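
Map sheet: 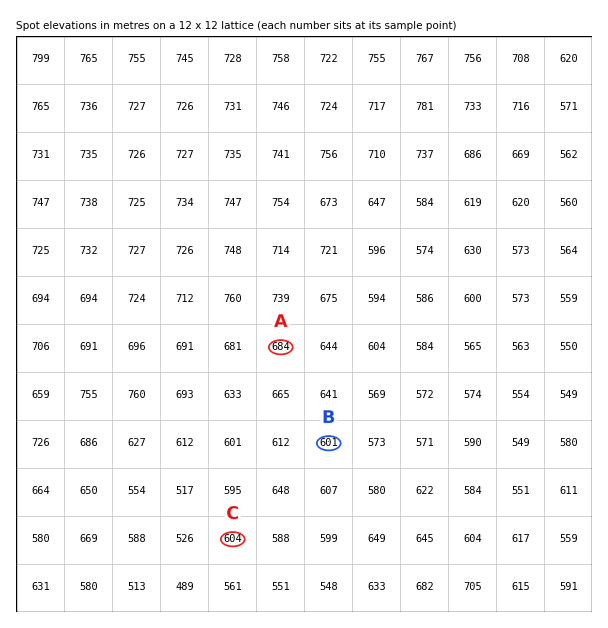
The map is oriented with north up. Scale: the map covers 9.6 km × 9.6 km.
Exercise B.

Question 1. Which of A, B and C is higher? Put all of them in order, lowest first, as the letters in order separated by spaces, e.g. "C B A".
B C A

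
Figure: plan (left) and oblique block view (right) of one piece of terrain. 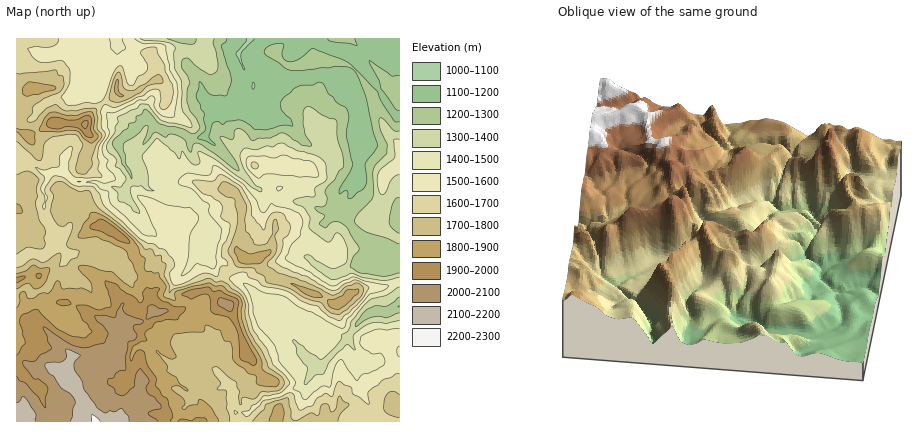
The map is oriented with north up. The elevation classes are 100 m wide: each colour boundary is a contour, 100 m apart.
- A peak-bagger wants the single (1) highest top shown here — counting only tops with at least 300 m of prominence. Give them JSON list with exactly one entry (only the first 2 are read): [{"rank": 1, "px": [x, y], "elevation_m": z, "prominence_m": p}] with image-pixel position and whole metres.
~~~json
[{"rank": 1, "px": [86, 124], "elevation_m": 2029, "prominence_m": 415}]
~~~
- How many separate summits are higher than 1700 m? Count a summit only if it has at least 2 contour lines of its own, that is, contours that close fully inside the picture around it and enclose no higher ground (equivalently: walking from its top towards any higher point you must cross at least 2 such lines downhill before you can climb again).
4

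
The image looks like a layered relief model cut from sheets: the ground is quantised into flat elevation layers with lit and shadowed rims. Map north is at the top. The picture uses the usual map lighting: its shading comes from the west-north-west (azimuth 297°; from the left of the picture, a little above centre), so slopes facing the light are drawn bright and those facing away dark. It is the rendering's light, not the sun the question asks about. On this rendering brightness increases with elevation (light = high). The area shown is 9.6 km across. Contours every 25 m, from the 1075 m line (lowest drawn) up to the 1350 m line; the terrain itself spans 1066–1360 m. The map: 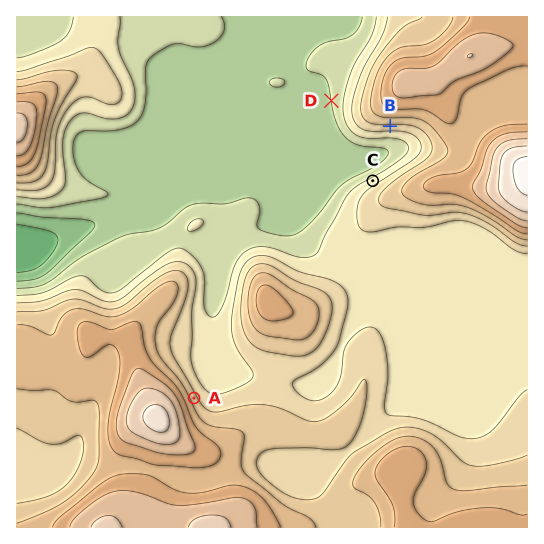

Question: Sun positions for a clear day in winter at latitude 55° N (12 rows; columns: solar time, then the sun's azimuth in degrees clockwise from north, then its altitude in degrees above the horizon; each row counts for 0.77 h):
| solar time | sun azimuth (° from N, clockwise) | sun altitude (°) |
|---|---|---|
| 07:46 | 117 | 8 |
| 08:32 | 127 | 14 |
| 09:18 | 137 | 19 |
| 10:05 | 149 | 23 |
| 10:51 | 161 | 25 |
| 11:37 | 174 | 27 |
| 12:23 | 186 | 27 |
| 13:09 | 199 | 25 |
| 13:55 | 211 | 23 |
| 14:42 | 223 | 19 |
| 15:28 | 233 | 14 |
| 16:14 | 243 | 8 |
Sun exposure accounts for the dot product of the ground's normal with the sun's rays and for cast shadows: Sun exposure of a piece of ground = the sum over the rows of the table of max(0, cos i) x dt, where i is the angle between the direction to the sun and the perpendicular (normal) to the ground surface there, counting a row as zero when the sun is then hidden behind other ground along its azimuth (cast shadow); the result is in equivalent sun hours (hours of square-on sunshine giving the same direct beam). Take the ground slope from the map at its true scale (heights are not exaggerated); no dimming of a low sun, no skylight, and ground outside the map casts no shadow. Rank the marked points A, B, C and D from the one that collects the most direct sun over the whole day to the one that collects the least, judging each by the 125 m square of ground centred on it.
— B > D > A > C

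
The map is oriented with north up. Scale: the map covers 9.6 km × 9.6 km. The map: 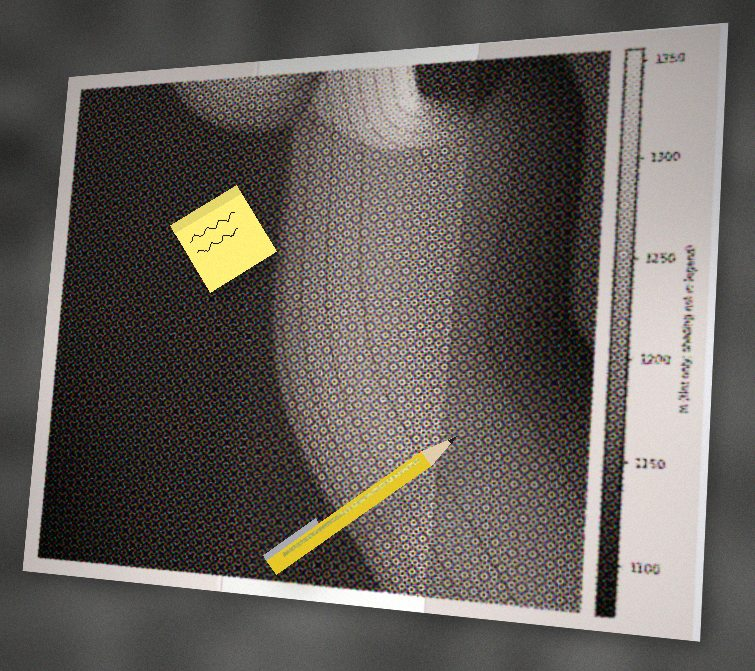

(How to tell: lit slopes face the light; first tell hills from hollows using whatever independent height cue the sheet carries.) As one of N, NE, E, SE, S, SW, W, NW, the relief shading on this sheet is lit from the SW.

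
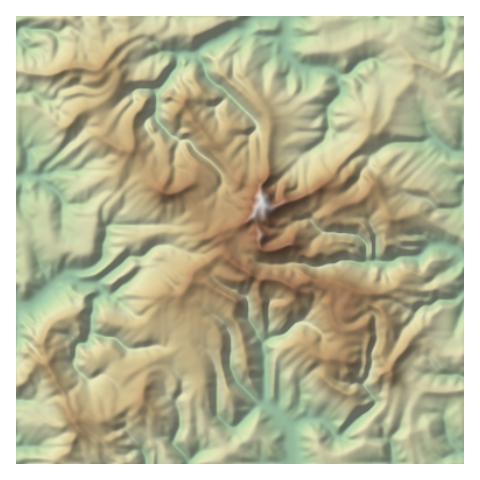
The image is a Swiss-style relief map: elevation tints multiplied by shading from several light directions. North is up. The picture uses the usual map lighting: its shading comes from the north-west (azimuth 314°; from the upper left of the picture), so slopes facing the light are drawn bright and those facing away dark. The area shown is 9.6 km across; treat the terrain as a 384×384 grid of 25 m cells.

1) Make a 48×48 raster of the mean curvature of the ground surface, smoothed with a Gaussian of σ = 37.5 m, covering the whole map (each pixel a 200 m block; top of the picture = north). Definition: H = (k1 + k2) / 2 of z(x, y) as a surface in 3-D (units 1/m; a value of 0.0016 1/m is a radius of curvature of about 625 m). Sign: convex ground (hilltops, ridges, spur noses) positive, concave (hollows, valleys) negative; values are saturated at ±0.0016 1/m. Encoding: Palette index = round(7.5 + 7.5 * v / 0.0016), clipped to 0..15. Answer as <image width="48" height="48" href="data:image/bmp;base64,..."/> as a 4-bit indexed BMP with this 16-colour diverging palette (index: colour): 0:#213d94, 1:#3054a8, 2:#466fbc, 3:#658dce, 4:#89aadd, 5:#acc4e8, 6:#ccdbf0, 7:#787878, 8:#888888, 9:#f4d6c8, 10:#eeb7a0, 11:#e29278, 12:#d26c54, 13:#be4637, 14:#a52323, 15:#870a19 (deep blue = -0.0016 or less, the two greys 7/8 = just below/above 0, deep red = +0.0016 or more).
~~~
<image width="48" height="48" href="data:image/bmp;base64,Qk32BAAAAAAAAHYAAAAoAAAAMAAAADAAAAABAAQAAAAAAIAEAAATCwAAEwsAABAAAAAAAAAAlD0hAKhUMAC8b0YAzo1lAN2qiQDoxKwA8NvMAHh4eACIiIgAyNb0AKC37gB4kuIAVGzSADdGvgAjI6UAGQqHALqr2HaXmdSXuBjLlXZHZmWZqGVIKJmEeVQkXGaXd1C6sLI3rHZ7hlnJi8m8GahbhXdmXJiY2GW3CdWKh7qbZlrVM1llTaWoN2mHcchnNWl2sNWrY4yHdn2zceylZai2SoqZa8maxImKoda2Fx2WZ1RDmAy1tJe2e5mFXZd3qIe5sMeQrUSVaIVmfHC6lZVUekRWmoaHeJyIY8ew24VHbEineNwLhoh1WGhXd5d3hm1kY4nA/zdNLDd3vvMqeGqsydk32XVqZ2umiHnA8B8NSziNcUD1mImJmms7uTNUiYeWlWmy4PoNS1S4bnK79XRSEUqudSy3eJmHV4qmVfoNV3lLa4cbxGtqe1uLhg+pqZqrl4paRPoJmHm7qng6mVVqrGWpnASN4CETeJZbgvgL65p2iHoOPZinZyi6c3FwB6yZeIh7dfMwGNtneXocZddWaEo+luVMy6mId4iNDMC3sMQ4uKwMoXqHd3lqy8Q/ulaXd3iTfQaz1QOaeVsdmTu3lGRledsNk1qIaHlXiji2ycJ6eIV8gzJvxlVWeGsHRHiZiod3nxrAa2ZaeXhkSaYgFplFaZqiOMmauZV8cAllW7d5esy9qKntpKuVZkQn8Sh4WLmjbKjM66zsynaGi3VLyotnVFf3D6SGhqpYds2YmdhIyafUveyBXJoppXcKoOiXiHrFjYMAAAEQAAAQCVP7d4hJqbzA6gJNljNKtkfdlt3PyfRvMUCZdJeJmHiwqqwwN4lnlnqW35O7zfEvu7ciNYiJdnjBm7zcuHmspkjnK6kxAAwMdjJ2u6Z5Z4jBQyE0Rll3irZXY4UrzLxKiYmsmHaKV4i3aamJZYmGZY2mNkHMdlRsu7uLiUmbZWW3pYh5aGmGdmrMuXZXqpd5dotDQzmLOJZJh3d7qIdmlmnzzPl2iauHZjJ7lWxkV6qFhnefjKeUaFextjr5kzm5h8zIlkZIqpiql2iWlpmJTJfpF1OdjirWiHd3d5WVQ1VneliGlXrBmGV8dIVop5RoaHeHeLPWiIc1iHmHeJsIp3eXZ2aVqGSLiIeJu6N5WaeHe8lYpdCqaWiIZlJ4abUUuqiWI2hns2p8pcdskAjph4l5ebs2h5yDASNSp4eGi0WqVtaICJyWloF6dWeDRFq6q7o5xohorqOIhuCw1rx1m9CbeJfS2mmJh4VqlXeKR9mGhdsF2qaS6QPJiJpwuZmWl2R6dbt1dnmpSE9hXKVCwEy3d5hgh4eWpYWamjVIWohotR6F+brvA+qIiWraFraWqWanZ5ZHVCV2qTFASV5gT3tLaITMOMSWepl1hny+qJSpi47dC8sN87g9VnWbJWyIdoVqqLlmr8y6l0adoogOpac7pTMhXBqFd7rKbHd3SHVremQ1o2LNhZmGVJqYilIneKdWloJKWIaG54qjQ1M02Gx3Z8y6q6iIimaEpl3OOZZ2apdLyNohKlhFZ0Vnd5u4l4lmixIQRWeZV3iqe63rMkreZ7qXZniJeIiWS6nMyrW1epV5eEV7u0VXdkeqqql1Z5mUig=="/>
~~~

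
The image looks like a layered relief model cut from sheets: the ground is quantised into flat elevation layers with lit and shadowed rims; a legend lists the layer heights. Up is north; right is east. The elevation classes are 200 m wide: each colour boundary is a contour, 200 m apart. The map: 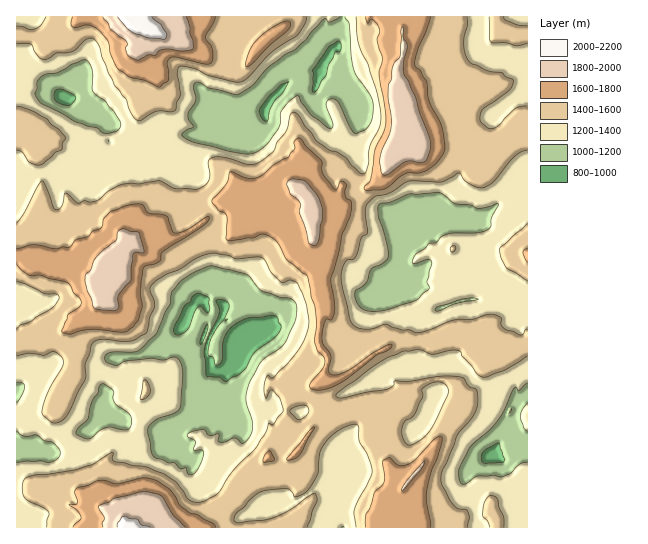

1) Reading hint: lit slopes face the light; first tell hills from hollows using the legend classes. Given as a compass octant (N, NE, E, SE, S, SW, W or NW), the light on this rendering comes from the W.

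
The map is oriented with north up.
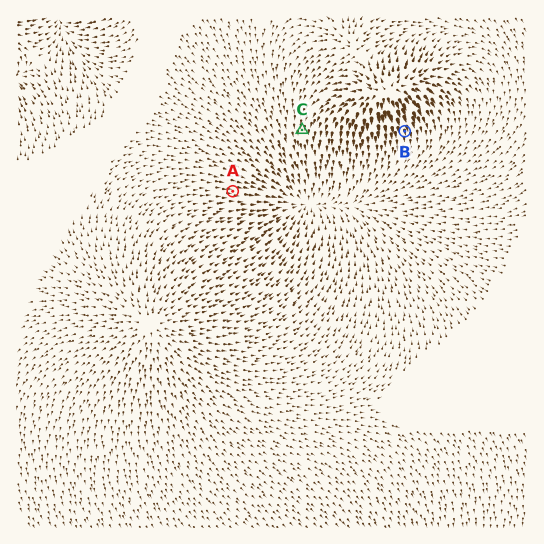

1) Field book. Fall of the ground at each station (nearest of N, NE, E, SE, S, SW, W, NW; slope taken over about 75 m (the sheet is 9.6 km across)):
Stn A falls E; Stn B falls S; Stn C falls S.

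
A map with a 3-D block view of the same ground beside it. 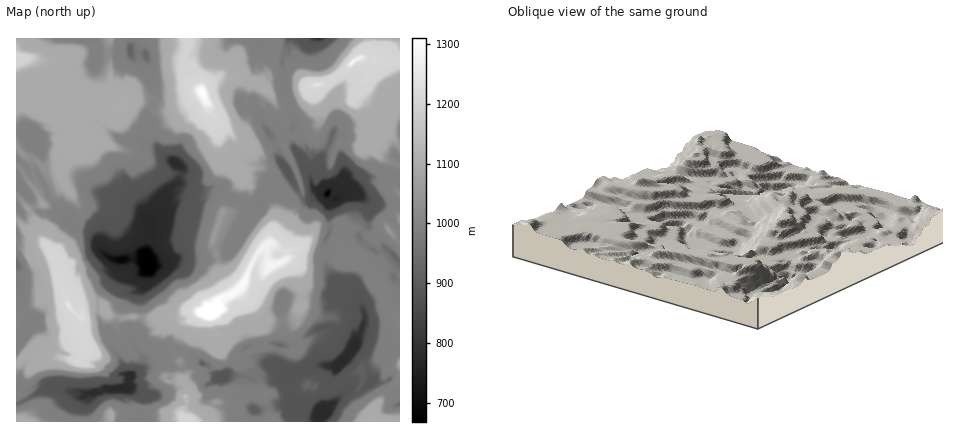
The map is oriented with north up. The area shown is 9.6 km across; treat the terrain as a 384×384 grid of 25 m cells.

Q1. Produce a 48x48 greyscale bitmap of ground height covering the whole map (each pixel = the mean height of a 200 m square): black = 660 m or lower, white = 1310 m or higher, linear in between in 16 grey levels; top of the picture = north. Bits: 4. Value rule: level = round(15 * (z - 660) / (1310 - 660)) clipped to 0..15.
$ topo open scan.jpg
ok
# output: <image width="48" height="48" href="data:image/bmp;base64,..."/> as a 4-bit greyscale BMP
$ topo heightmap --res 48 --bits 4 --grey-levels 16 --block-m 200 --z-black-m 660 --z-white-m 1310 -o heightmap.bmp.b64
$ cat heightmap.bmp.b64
<image width="48" height="48" href="data:image/bmp;base64,Qk32BAAAAAAAAHYAAAAoAAAAMAAAADAAAAABAAQAAAAAAIAEAAATCwAAEwsAABAAAAAAAAAAAAAAABEREQAiIiIAMzMzAERERABVVVUAZmZmAHd3dwCIiIgAmZmZAKqqqgC7u7sAzMzMAN3d3QDu7u4A////AKqYiHd3iYiIiKrMyqmIh3h2VVM1aJqqqoiIh2VWeYiIiKq7qqmIdmd1VVMzV4mpiHd4dVVEZ3Z2Z4mqqZiId3dlVVQzRniah4dmVVQzNERFVXiqqIiIiIh1VVVVVVZ4iId1VVVVQzM1Z4iql3d3d3dlVWZVVVVXeImGZmZmZlQ1eJmpiGVXd3ZVVVVVVVZWeJqpmZqqmGRFaIiIh3Znd3VVVVVDNWZniKqqq8zMuXZneIiId3iIh2VVZlVEM1VniJqqq8zdyXeHeIiIiJqYh3Znd2VVQ0VoiImqq83cqIiIiIiJmqqod4d3eHVVUzVXiIiarM3cmIiIiJiaqqqqmYh4h3ZVVDRXiIiIq93biIiIiqqqqqqqqqqIiHZVVURXiIiIrN3biYiImqq8zdzKqqqYmYdmVVRXiIiJrN3bmpiYmqq87/7cu6qImoh2VVRXiIiarN3Kqoh3eJq83//d3LqImphlVVVXiIiqvd3KmHZVV4mrze/u3cqIiphlVVVoiIiqvd25dlVDRWiaq83u7dyYmqhlVVV4h3iavdy4ZUMzM0Z4mqzN7d26qqh1VVeId3iqzdyoZDMxEjRWeKq87d7czKh2ZmeId3iqzcuWUyIhASNFeJmr3t7t3Lh3iIiId3qr3cuFMhEgATNFaIiJze7e3biIiIiHdoqs3Lp0IjMhEjNVeIiIrO7d3ciIiId3d4qsy6lkMzMzIzRVeJiIi97d3cl4iHd3eIqqqphlRFQzMzRVaJmIic3cy7p3iHd4iJqqqIh1VVUzMzNVV4mIiKzLqqqHiHd4iJmpiIh2VVVDMzNVV4mIiIqqqYh2d3ZniImIiIiHZVVTMzNVV4mIiImpmHZUVmVWeIiJiImHZVVUMzNFVoiIiIiIh1UzNERVeIiYiamHVVVVQzNFVniIiIiId1MiMzNWiIiIiqiHZlVVVUM1VniJqYiIZ1MzMzRniIiImqiIh2VmVVRFV4iaqoiHZ1VEM0VoiIiJmqmIiHd3dVQ0V5qqqph1ZlVWRFZ4iIiIqqqqiIiIhlM1aKqqqphmdVVXVXiJiIiIqqqqqIiIdlVWiaqqqqh3dWZnZ5qqmIiImqqqqpiIdmZniruqqph4Z3d3eKqqmYiImqqqqoiIh4iImsy7qod4eIh2eJqqqYiIqqqqqpmIiImqvMzKqYd4eIiHeJqqqYiaqqqqqqqYiJqrzd3KmIiIeImYiJqqqqqqqqqqqqqoiJq83d25iIiIiJqoiaqqqqqqqqqqqqqqiJq83dyoiIiIiauqq8uqqqqqqqqqqqqqiJrN3tuoiImYisy6rMy6qqqqqqqqqqqqiJrN7tupmaqIjN3LrMzKqqqqqqqqqqqpiJrN3cyqqqqIm93czM3LqqqqqqqYiZiIiJrM3MyqqZmIiqqs3M3cy8u6qqqYiYiIeKvMy6qqqIiHiIiJvd3d3My6qqqYiId3eKvMyqqqqIiHd3eInN3d3buqqqqYiIdneKrMyqqamIiHdlZnis3d3KqpmIiIiYd3iKrMyqmIiIiHZVRWeKzMyw=="/>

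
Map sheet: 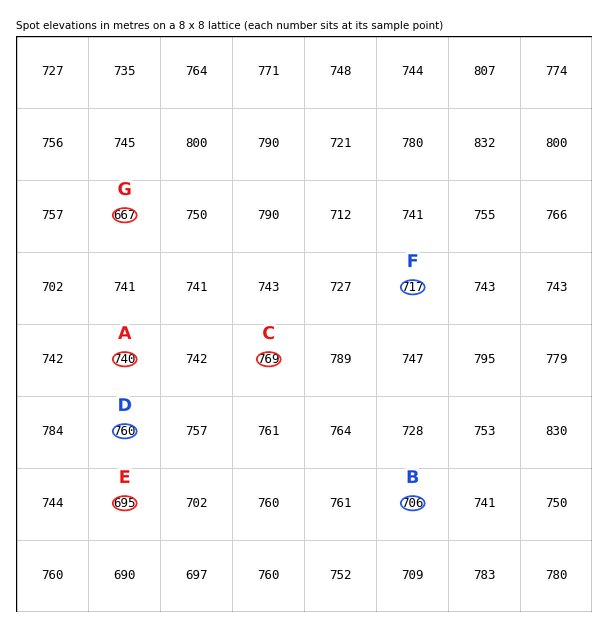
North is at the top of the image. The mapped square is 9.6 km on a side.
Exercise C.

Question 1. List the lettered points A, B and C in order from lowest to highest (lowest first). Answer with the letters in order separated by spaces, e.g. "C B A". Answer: B A C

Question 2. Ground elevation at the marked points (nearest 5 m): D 760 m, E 695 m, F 715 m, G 665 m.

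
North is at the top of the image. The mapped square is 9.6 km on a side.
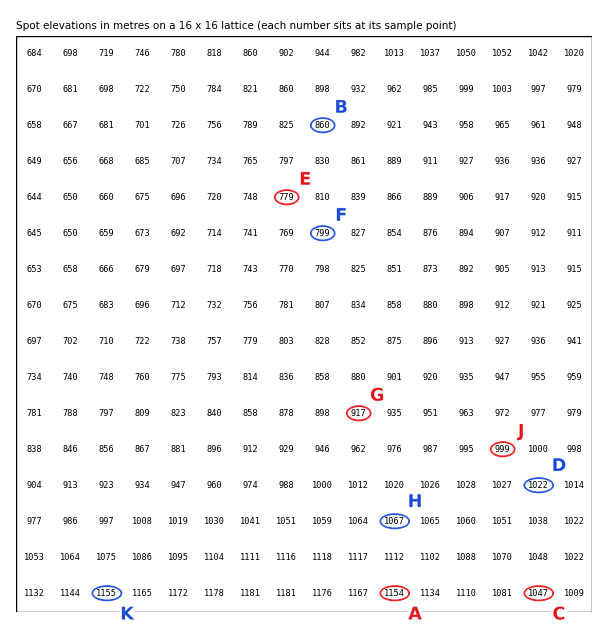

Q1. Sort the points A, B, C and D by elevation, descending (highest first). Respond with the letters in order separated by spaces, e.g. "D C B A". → A C D B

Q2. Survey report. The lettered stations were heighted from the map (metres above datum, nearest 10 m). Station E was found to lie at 780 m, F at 800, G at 920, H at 1070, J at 1000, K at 1160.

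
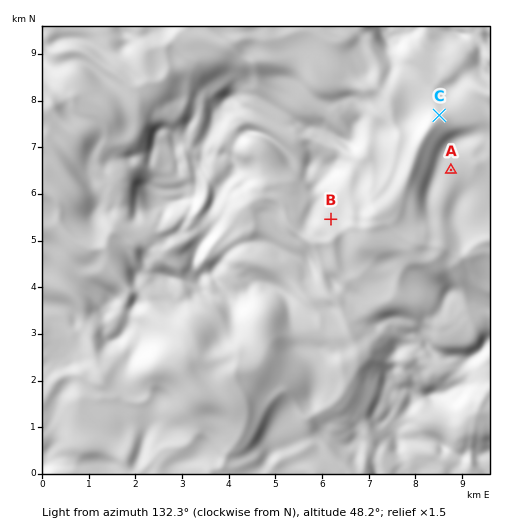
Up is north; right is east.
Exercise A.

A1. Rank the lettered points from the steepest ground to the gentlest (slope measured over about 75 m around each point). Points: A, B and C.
C B A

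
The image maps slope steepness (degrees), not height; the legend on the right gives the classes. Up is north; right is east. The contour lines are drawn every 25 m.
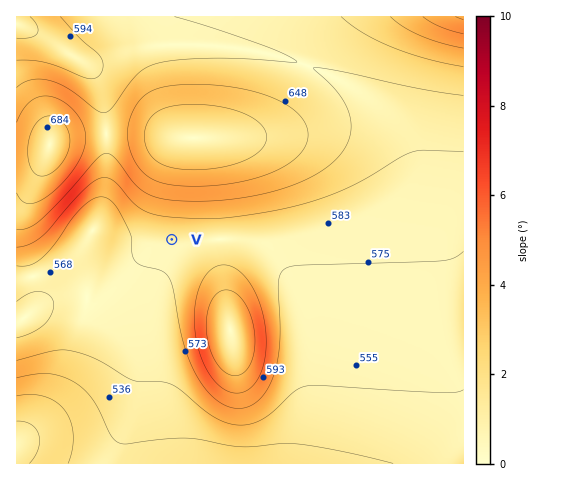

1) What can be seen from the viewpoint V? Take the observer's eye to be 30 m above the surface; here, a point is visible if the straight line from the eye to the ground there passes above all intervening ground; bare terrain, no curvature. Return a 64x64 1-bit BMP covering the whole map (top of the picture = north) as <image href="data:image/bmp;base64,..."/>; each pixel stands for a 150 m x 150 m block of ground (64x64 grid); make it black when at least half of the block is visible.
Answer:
<image width="64" height="64" href="data:image/bmp;base64,Qk0+AgAAAAAAAD4AAAAoAAAAQAAAAEAAAAABAAEAAAAAAAACAAATCwAAEwsAAAIAAAAAAAAA////AAAAAAAAPAAAAAAAAAAeAAAAAAAAAA4AAAAAAAAABgAAAAAAAAADAAAAAAAAAAEAAAAAAAAAAYAAAAAAAAAB4AAAAAAAAAD8AAAAAAAAAPwAAAAAAAAA/gAAAAAAAAD+AAAAAAAAAf4AAAAAAAAB/gAAAAAAAAH+AAAAAAAAA/8AAAAABgAH/+AAAAAcGB//+AAAAHz////4AAAB/P////wAAAP8/////AAAD/z////+AAA//P////4AAP/8/////gAD//z////+AAf//H////4AH//8f////wB///x/////AP///P////8D///+/////w////7//////////v/////////+//v/////////8f///////3/x////////f/j///////8/+P///////z/4////////H/z////A//8f/P///wAf/x/8f//8AAP/D/x//+AAAP8P/D//AAAAPwf8D+AAAAAPB/gAAAAAAAMD+AAAAAAAAAPwAAAAAAAAAfAAAAAAAAAA4AAAAAAAAAAAAAAAAAAAAAAAAAAAAAAAAAAAAAAAAAAAAAAAAAAAAAAAAAAAAAAAAAAAAAAAAAAAAAAAAAAAAAAAAAAAAAAAAAAAAAAAAAAAAAAAAAAAAAAAAAAAAAAAAAAAAAAAAAAAAAAAAAAAAAAAAAAAAAAAAAAAAAAAAA=="/>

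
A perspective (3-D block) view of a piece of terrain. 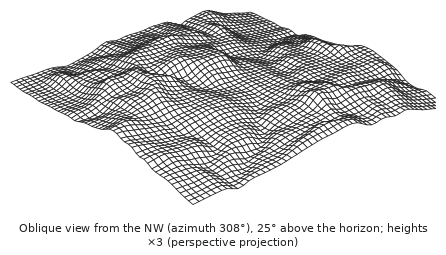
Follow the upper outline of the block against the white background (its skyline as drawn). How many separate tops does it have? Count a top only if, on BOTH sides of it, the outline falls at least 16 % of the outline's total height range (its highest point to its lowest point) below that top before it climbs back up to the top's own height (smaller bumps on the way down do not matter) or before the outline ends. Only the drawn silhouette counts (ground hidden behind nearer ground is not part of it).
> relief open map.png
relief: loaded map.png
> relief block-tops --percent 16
1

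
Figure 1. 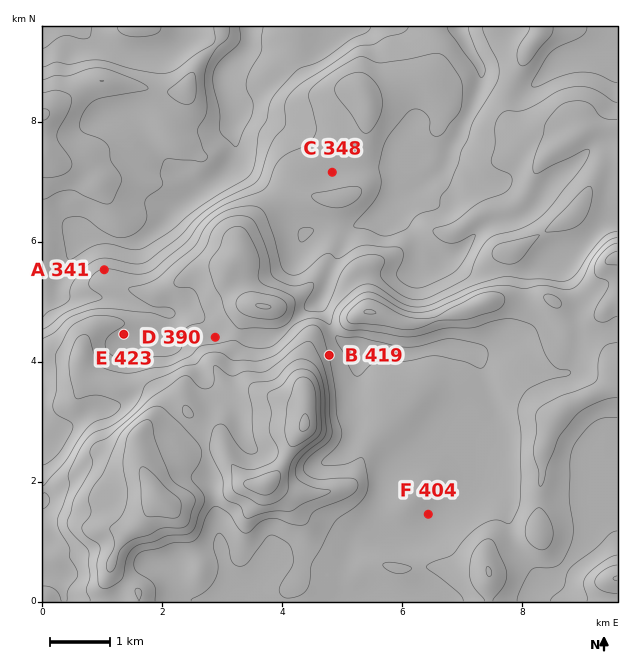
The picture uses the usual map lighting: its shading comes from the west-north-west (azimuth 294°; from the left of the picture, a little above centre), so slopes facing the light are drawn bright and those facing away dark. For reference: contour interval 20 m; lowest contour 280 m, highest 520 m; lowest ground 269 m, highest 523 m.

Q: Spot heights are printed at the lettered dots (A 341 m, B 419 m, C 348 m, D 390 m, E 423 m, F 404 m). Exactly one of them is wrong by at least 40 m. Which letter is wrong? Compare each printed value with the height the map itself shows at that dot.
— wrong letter E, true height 373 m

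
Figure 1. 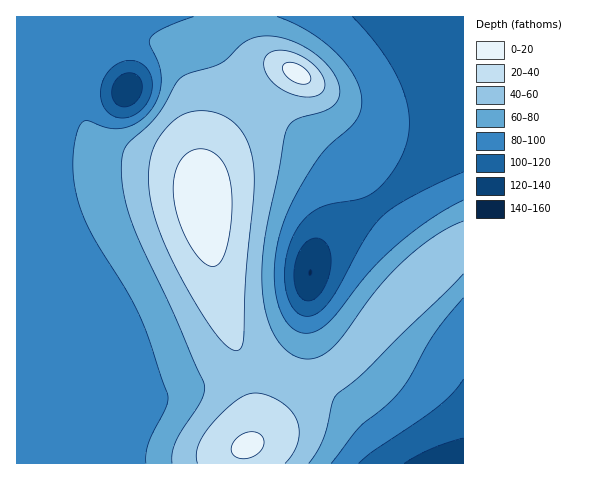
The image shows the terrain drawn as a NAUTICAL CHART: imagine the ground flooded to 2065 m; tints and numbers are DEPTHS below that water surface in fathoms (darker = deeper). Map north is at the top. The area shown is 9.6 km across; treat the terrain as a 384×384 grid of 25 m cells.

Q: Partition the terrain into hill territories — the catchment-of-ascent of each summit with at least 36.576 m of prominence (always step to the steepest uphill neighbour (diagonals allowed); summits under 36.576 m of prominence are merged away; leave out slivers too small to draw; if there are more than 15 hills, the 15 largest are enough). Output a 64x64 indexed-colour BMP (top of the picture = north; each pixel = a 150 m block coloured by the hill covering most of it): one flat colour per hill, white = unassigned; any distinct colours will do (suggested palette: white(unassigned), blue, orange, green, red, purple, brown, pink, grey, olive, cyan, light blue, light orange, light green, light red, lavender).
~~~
<image width="64" height="64" href="data:image/bmp;base64,Qk12CAAAAAAAAHYAAAAoAAAAQAAAAEAAAAABAAQAAAAAAAAIAAATCwAAEwsAABAAAAAAAAAA////ALR3HwAOf/8ALKAsACgn1gC9Z5QAS1aMAMJ34wB/f38AIr28AM++FwDox64AeLv/AIrfmACWmP8A1bDFABERERERETMzMzMzMzMzMzMzMzMzMzMzMzMzMxEREREREREREREREzMzMzMzMzMzMzMzMzMzMzMzMzMxERERERERERERERETMzMzMzMzMzMzMzMzMzMzMzMzMxERERERERERERERERMzMzMzMzMzMzMzMzMzMzMzMzMzERERERERERERERERETMzMzMzMzMzMzMzMzMzMzMzMzEREREREREREREREREREzMzMzMzMzMzMzMzMzMzMzMzERERERERERERERERERETMzMzMzMzMzMzMzMzMzMzMzMREREREREREREREREREREzMzMzMzMzMzMzMzMzMzMzMREREREREREREREREREREREzMzMzMzMzMzMzMzMzMzMREREREREREREREREREREREREzMzMzMzMzMzMzMzMzMRERERERERERERERERERERERERETMzMzMzMzMzMzMzMRERERERERERERERERERERERERERERETMzMzMzMzMzMxERERERERERERERERERERERERERERERERERMzMzMzMxEREREREREREREREREREREREREREREREREREREzMzMzEREREREREREREREREREREREREREREREREREREREzMzERERERERERERERERERERERERERERERERERERERETMzEREREREREREREREREREREREREREREREREREREREREzMRERERERERERERERERERERERERERERERERERERERETMxERERERERERERERERERERERERERERERERERERERERExERERERERERERERERERERERERERERERERERERERERETERERERERERERERERERERERERERERERERERERERERERMRERERERERERERERERERERERERERERERERERERERERExERERERERERERERERERERERERERERERERERERERERERERERERERERERERERERERERERERERERERERERERERERERERERERERERERERERERERERERERERERERERERERERERERERERERERERERERERERERERERERERERERERERERERERERERERERERERERERERERERERERERERERERERERERERERERERERERERERERERERERERERERERERERERERERERERERERERERERERERERERERERERERERERERERERERERERERERERERERERERERERERERERERERERERERERERERERERERERERERERERERERERERERERERERERERERERERERERERERERERERERERERERERERERERERERERERERERERERERERERERERERERERERERERERERERERERERERERERERERERERERERERERERERERERERERERERERERERERERERERERERERERERERERERERERERERERERERERERERERERERERERERERERERERERERERERERERERERERERERERERERERESERERERERERERERERERERERERERERERERERERERERERIhEREREREREREREREREREREREREREREREREREREREREiIRERERERERERERERERERERERERERERERERERERERESIiIRERERERERERERERERERERERERERERERERERERESIiIiERERERERERERERERERERERERERERERERERERERIiIiIhERERERERERERERERERERERERERERERERERERIiIiIiIRERERERERERERERERERERERERERERERERERIiIiIiIiIRERERERERERERERERERERERERERERERERIiIiIiIiIiERERERERERERERERERERERERERERERERIiIiIiIiIiIhERERERERERERERERERERERERERERERIiIiIiIiIiIiIRERERERERERERERERERERERERERERIiIiIiIiIiIiIiERERERERERERERERERERERERERESIiIiIiIiIiIiIiIhERERERERERERERERERERERERESIiIiIiIiIiIiIiIiERERERERERERERERERERERERESIiIiIiIiIiIiIiIiIREREREREREREREREREREREREiIiIiIiIiIiIiIiIiIhEREREREREREREREREREREREiIiIiIiIiIiIiIiIiIiEREREREREREREREREREREREiIiIiIiIiIiIiIiIiIiIREREREREREREREREREREREiIiIiIiIiIiIiIiIiIiIhEREREREREREREREREREREiIiIiIiIiIiIiIiIiIiIiEREREREREREREREREREREiIiIiIiIiIiIiIiIiIiIiIREREREREREREREREREREiIiIiIiIiIiIiIiIiIiIiIhERERERERERERERERERESIiIiIiIiIiIiIiIiIiIiIiERERERERERERERERERESIiIiIiIiIiIiIiIiIiIiIiIRERERERERERERERERESIiIiIiIiIiIiIiIiIiIiIiIhERERERERERERERERERIiIiIiIiIiIiIiIiIiIiIiIiERERERERERERERERERIiIiIiIiIiIiIiIiIiIiIiIiIREREREREREREREREREiIiIiIiIiIiIiIiIiIiIiIiIhERERERERERERERERESIiIiIiIiIiIiIiIiIiIiIiIi"/>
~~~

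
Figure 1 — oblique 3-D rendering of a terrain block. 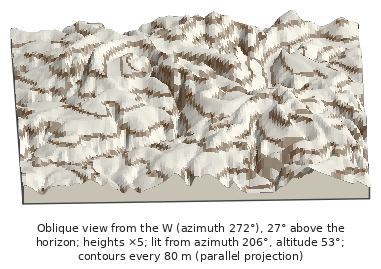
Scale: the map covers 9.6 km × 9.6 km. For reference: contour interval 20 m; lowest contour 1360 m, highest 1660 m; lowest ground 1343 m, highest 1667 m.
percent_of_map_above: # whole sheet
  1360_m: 95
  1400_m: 83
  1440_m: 65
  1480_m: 45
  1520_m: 29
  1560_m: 16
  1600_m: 5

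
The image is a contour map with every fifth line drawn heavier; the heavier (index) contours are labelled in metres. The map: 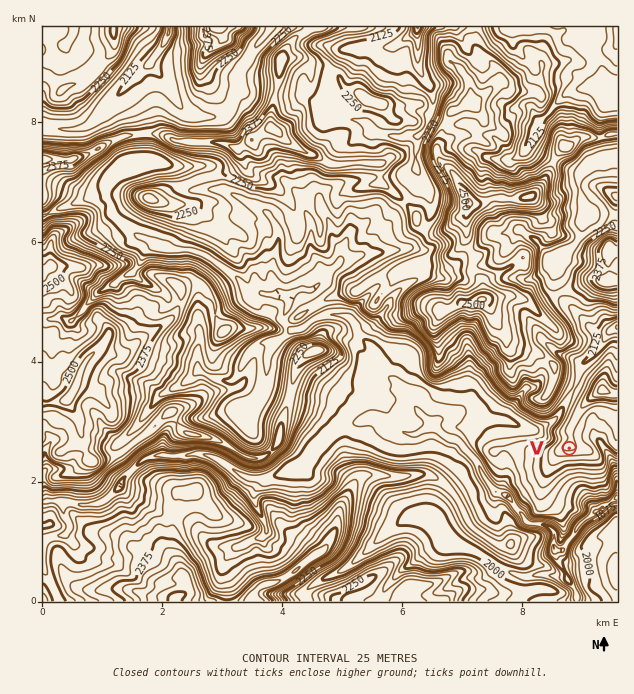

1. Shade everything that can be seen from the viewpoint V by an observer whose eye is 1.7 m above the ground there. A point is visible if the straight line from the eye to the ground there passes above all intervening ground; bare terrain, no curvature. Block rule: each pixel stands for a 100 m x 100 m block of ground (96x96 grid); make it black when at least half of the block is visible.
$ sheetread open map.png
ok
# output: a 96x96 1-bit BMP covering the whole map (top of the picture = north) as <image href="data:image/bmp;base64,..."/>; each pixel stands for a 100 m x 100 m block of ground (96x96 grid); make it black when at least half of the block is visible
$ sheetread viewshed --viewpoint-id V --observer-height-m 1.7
<image width="96" height="96" href="data:image/bmp;base64,Qk2+BAAAAAAAAD4AAAAoAAAAYAAAAGAAAAABAAEAAAAAAIAEAAATCwAAEwsAAAIAAAAAAAAA////AAAAAAAAAAAAH+ABB/6PwIYAAAAAB/GBgH//x4AAAAAAAf/Bx////z8AAAAAAP/n//+B/38AAAGAAD////+AA38AAAEAAD/z//+AD/8AAAAAAA////4A+X8AAAAAAAf//wAB8X8AAAAAAAP//wAB8P8AAAwAAAH//gAf8P8AAA4AAAD//gA/8H8AAAcAAAD/+AD/4D8AAAIAAAB/wAH/AB8AAAACAAB/wAH+AA8AAAAHAAB/wAP8AwMAAAAPAAB/wAPgH4AAAAAfAAA/wAeAPwAAAAA+AAA/wAcAPgAAAAB8AAAf+A4AHAAAAAA8AAAfHhwAHAABgAA8AAAP//gAHAAB4AQ8AAAH/+AADAAA8AAgDAAP/8AADAAA+AAAHwAPwAAAAAAA/AAAZ8A+AAAAADAB4gAAg+AgAAAAAeEB4YACAfAAAAAAAAEB4AA8AfAAAAAAAAEDwADwAPgAAAAAAAEDjBGAAPgAAAAAAAECHg8AAPwAAAAAAAEEHgeAAPwAAAAAAEEMHgPAAHwAAAAAOGMMPwHgAHwAAAAAeD8GP4AwAHwAAAAADB8HP+AAAHwAAAACBAADv/gAADwAAAACBgAD//wAADwAAAAGBgAD//4AAD4AAEACBgAB//4AAB8AACACAAAA//4AAB+AADAGAAAAf/4AAAfAADgGAAAAOf8AAAOAADgCAwAAOP4EAAEAAHgCA4AAHH4CAAAAAHgAAgAAHD4AAAAAAHgAAAAAHA4AAAAAAHgAAAAAcAYAAAAAADgAAAAAYAIAAAAAABwAAAAAAAAAAAAAAAYAAAAGAAAMAAAAAAAgAD+GAAEfAAAAAAAAAD/uAAH+AAAAAAAAAH//gAH+AAAAAAAAAH3/gAB8AAAAAAAAAAB/4AB4AAAAAAAAAAAx4AAggAAAAAAAAABAAAABgAAAAAAAAABAAAABAAAAAAAAAABgAAAAAAAAAAAAAAAwAAHgAAAAAAAAAAA4AD/gAAAAAAAAAAAMAP/AAAAAAAAAAAAGB/+AAAAAAAAAAAABwP8AAAAAAAAAAAAA4P4AAAAAAAAAAADAwH4AAAAAAAAAAAD/gDgAAAAAAAAAAAD/AAAAAAAAAAAAAAD+AAAAAAAAAAAAAAD+AAAAAAAAAAAAAAD8AAAAAAAAAAAAAAD8AAAAAAAAAAAAAAD+AAAAAAAAAAAAAAADgAAAAAAAAAAAAAAAQAAAAAAAAAAAAAAAAAAAAAAAAAAAAAAAAAAAAAAAAAAAAAAAAAAAAAAAAAAAAAAAAAAAAAAAAAAAAAAAAAAAAAAAAAAAAAAAAAAAAAAAAAAAAAAAAAAAAAAAAAAAAAAAAAAAAAAAAAAAAAAAAAAAAAAAAAAAAAAAAAAAAAAAAAAAAAAAAAAAAAAAAAAAAAAAAAAAAAAAAAAAAAAAAAAAAAAAAAAAAAAAAAAAAAAAAAAAAAAAAAAAAAAAAAAAAAAAAAAAAAAAAAAAAAAAAAAAAAAAAAAAAAAAAAAAAAAAAAAAAAAAAAAAAAAAAAAAAAAAAAAAAAAAAAAAAAA="/>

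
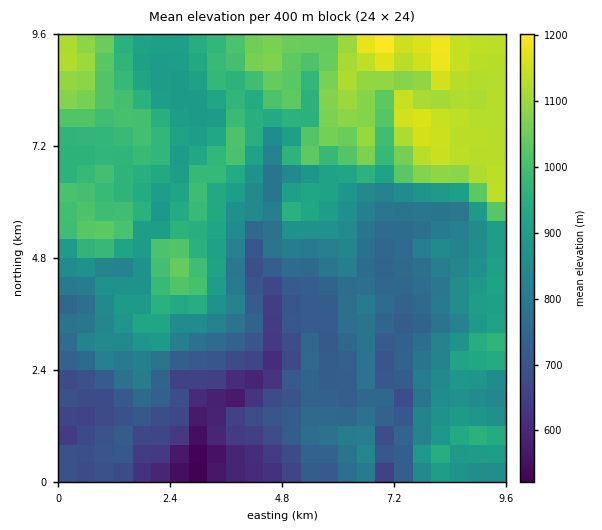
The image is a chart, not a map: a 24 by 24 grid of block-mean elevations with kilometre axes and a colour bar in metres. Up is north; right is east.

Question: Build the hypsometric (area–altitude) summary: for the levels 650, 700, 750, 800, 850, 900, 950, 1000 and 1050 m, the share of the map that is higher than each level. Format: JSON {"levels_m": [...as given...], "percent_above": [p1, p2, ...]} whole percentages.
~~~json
{"levels_m": [650, 700, 750, 800, 850, 900, 950, 1000, 1050], "percent_above": [93, 86, 75, 64, 54, 43, 32, 21, 14]}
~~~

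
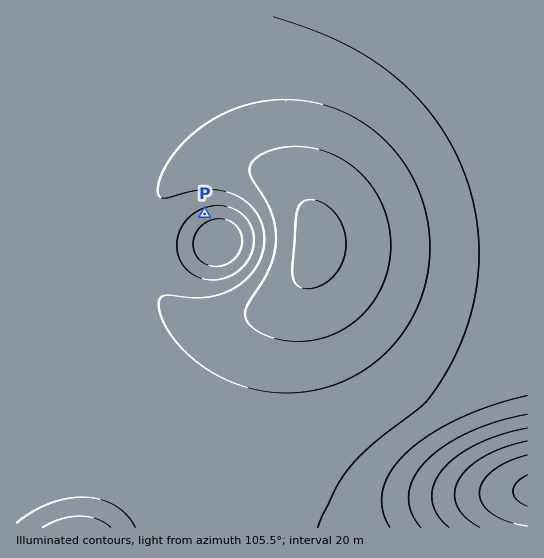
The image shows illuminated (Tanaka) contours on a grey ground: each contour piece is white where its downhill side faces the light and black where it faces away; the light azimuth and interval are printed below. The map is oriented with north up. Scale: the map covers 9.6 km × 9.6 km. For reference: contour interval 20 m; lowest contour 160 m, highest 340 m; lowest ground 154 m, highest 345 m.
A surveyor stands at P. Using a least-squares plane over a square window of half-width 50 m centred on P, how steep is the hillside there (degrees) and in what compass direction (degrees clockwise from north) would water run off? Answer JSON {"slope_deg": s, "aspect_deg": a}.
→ {"slope_deg": 4, "aspect_deg": 336}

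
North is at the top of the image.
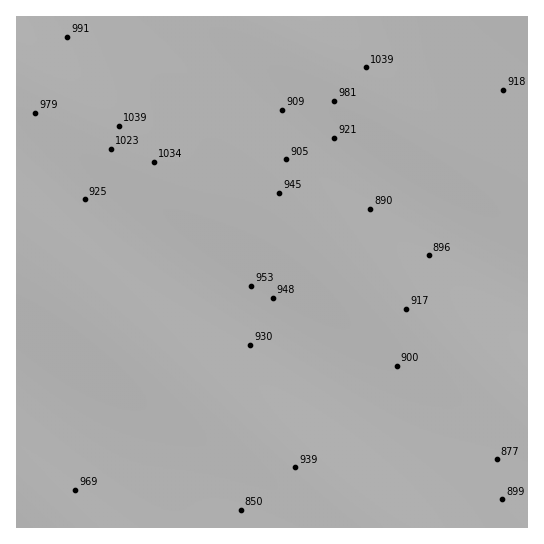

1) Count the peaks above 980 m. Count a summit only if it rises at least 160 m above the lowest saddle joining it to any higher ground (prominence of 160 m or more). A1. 1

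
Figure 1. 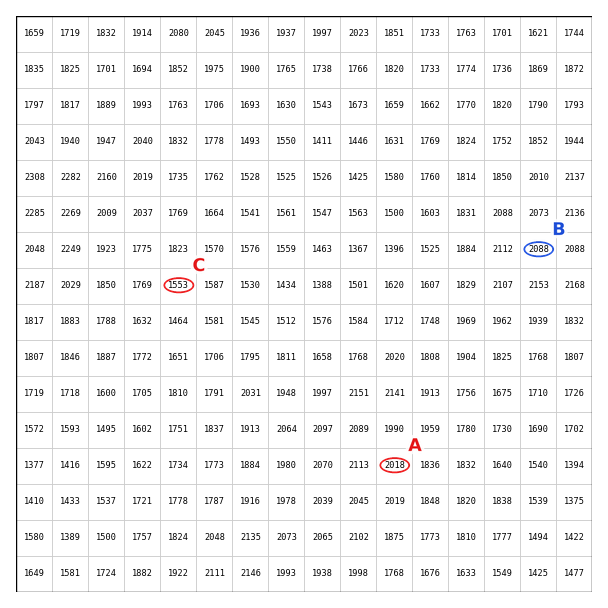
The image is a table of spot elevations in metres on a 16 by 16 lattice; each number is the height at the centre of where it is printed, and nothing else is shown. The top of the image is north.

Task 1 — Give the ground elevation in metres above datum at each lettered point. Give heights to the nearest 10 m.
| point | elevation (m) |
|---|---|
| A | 2020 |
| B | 2090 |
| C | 1550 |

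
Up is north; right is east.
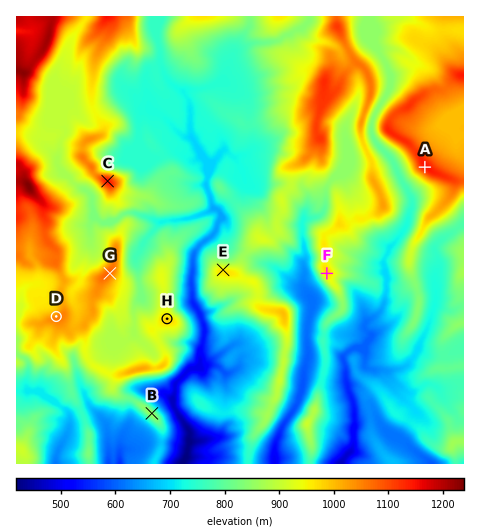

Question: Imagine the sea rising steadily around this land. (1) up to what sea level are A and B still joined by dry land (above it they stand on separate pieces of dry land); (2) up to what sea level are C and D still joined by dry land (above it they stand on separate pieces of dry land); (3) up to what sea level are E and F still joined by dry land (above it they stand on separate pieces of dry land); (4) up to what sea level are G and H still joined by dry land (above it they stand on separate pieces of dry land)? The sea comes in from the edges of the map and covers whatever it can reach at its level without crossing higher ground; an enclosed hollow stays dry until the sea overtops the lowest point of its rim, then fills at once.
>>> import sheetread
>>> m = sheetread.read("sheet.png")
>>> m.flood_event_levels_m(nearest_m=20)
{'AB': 760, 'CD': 940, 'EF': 860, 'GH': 920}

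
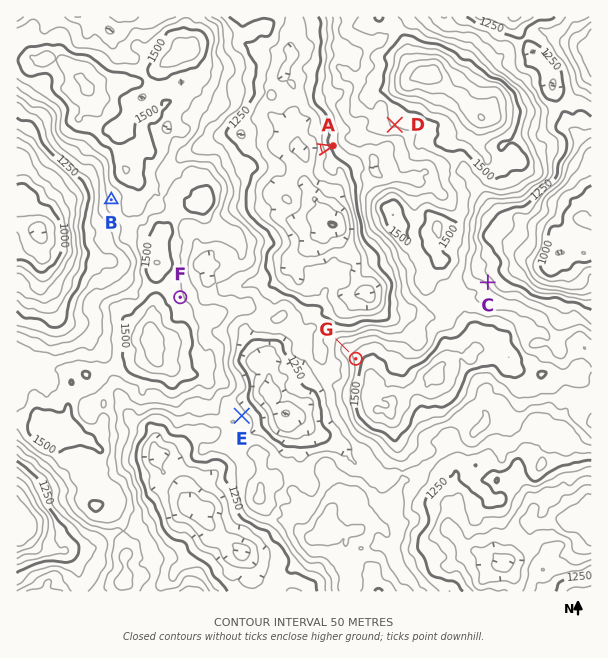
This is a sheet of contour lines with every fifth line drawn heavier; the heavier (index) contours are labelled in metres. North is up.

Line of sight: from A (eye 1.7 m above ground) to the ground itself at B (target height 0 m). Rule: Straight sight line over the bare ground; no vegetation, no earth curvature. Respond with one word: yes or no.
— no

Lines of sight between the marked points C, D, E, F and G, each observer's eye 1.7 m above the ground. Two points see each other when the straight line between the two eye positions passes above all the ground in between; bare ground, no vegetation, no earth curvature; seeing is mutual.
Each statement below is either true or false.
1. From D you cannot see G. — true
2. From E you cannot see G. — false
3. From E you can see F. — false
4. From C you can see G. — false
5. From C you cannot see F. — true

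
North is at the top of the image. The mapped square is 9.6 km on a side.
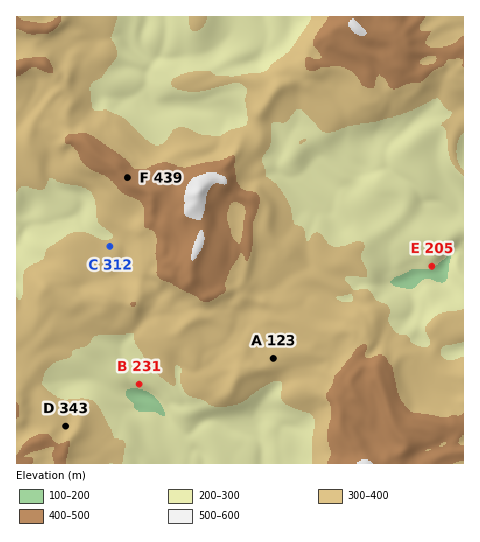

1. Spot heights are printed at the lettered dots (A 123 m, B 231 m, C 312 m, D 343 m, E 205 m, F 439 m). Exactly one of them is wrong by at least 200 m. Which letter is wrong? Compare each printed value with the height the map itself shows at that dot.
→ A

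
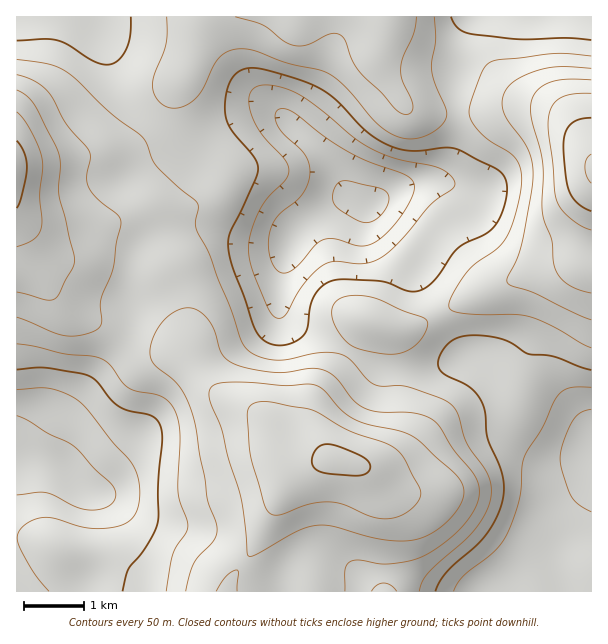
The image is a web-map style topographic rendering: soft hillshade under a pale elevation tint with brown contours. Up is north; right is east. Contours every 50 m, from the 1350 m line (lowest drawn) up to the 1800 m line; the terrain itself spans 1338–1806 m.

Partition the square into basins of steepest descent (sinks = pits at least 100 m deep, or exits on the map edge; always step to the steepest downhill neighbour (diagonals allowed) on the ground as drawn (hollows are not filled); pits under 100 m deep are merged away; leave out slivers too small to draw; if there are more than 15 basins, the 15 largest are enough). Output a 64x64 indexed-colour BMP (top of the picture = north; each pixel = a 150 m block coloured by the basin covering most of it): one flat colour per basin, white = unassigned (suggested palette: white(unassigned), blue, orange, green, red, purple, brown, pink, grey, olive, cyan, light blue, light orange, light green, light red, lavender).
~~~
<image width="64" height="64" href="data:image/bmp;base64,Qk12CAAAAAAAAHYAAAAoAAAAQAAAAEAAAAABAAQAAAAAAAAIAAATCwAAEwsAABAAAAAAAAAA////ALR3HwAOf/8ALKAsACgn1gC9Z5QAS1aMAMJ34wB/f38AIr28AM++FwDox64AeLv/AIrfmACWmP8A1bDFACIiIiIiIiIiIiIiIhEREREREREREzMzMzMzMzMzMzMzIiIiIiIiIiIiIiIiERERERERERETMzMzMzMzMzMzMzMiIiIiIiIiIiIiIiIhERERERERERMzMzMzMzMzMzMzMyIiIiIiIiIiIiIiIiEREREREREREzMzMzMzMzMzMzMzIiIiIiIiIiIiIiIiIhERERERERETMzMzMzMzMzMzMzMiIiIiIiIiIiIiIiIiIRERERERERMzMzMzMzMzMzMzMyIiIiIiIiIiIiIiIiIhEREREREREzMzMzMzMzMzMzMzIiIiIiIiIiIiIiIiIiIRERERERETMzMzMzMzMzMzMzMiIiIiIiIiIiIiIiIiIhERERERERMzMzMzMzMzMzMzMyIiIiIiIiIiIiIiIiIiIREREREREzMzMzMzMzMzMzMzIiIiIiIiIiIiIiIiIiIhERERERETMzMzMzMzMzMzMzMiIiIiIiIiIiIiIiIiIiIRERERETMzMzMzMzMzMzMzMyIiIiIiIiIiIiIiIiIiIhERERERMzMzMzMzMzMzMzMzIiIiIiIiIiIiIiIiIiIiIhERERMzMzMzMzMzMzMzMzMiIiIiIiIiIiIiIiIiIiIiEREzMzMzMzMzMzMzMzMzMyIiIiIiIiIiIiIiIiIiIhERMzMzMzMzMzMzMzMzMzMzIiIiIiIiIiIiIiIiIiIhERMzMzMzMzMzMzMzMzMzMzMiIiIiIiIiIiIiIiIiIiEREzMzMzMzMzMzMzMzMzMzMyIiIiIiIiIiIiIiIiIiERETMzMzMzMzMzMzMzMzMzMzIiIiIiIiIiIiIiIiIiERERMzMzMzMzMzMzMzMzMzMzMiIiIiIiIiIiIiIiIiEREREzMzMzMzMzMzMzMzMzMzMyIiIiIiIiIiIiIiIhERERETMzMzMzMzMzMzMzMzMzMzIiIiIiIiIiIiIiIREREREREzMzMzMzMzMzMzMzMzMzMiIiIiIiIiIiIiIRERERERERMzMzMzMzMzMzMzMzMzMyIiIiIiIiIiIiIRERERERERETMzMzMzMzMzMzMzMzMzIiIiIiIiIiIiIhERERERERERMzMzMzMzMzMzMzMzMzMiIiIiIiIiIiIhERERERERERETMzMzMzMzMzMzMzMzMyIiIiIiIiIiIiERERERERERERMzMzMzMzMzMzMzMzMzIiIiIiIiIiIiIRERERERERERETMzMzMzMzMzMzMzMzMiIiIiIiIiIiIhEREREREREREREzERMzMzMzMzMzMzMyIiIiIiIiIiIiERERERERERERERERERMzMzMzMzMzMzIiIiIiIiIiIiERERERERERERERERERERMzMzMzMzMzMiIiIiIiIiIiIRERERERERERERERERERERMzMzMzMzMyIiIiIiIiIiIRERERERERERERERERERERERMzMzMzMzIiIiIiIiIiIhEREREREREREREREREREREREREzMzMzMiIiIiIiIiIREREREREREREREREREREREREREREzMzMyIiIiIiIRERERERERERERERERERERERERERERERETMzIiIREREREREREREREREREREREREREREREREREREREREiIRERERERERERERERERERERERERERERERERERERERESIRERERERERERERERERERERERERERERERERERERERERIRERERERERERERERERERERERERERERERERERERERERERERERERERERERERERERERERERERERERERERERERERERERERERERERERERERERERERERERERERERERERERERERERERERERERERERERERERERERERERERERERERERERERERERERERERERERERERERERERERERERERERERERERERERERERERERERERERERERERERERERERERERERERERERERERERERERERERERERERERERERERERERERERERERERERERERERERERERERERERERERERERERERERERERERERERERERERERERERERERERERERERERERERERERERERERERERERERERERERERERERERERERERERERERERERERERERERERERERERERERERERERERERERERERERERERERERERERERERERERERERERERERERERERERERERERERERERERERERERERERERERERERERERERERERERERERERERERERERERERERERERERERERERERERERERERERERERERERERERERERERERERERERERERERERERERERERERERERERERERERERERERERERERERERERERERERERERERERERERERERERERERERERERERERERERERERERERERERERERERERERERERERERERERERERERERERERERERERERERERERERERERERERERERERERERERERERERERERERERERERERERERERERERERERERERERERERERERERERERERERERERERERERERERERERERERERERERERERERERERERERERERERERERERERERERERERERERERERERERERERERERERERERERERERERERERERERERERERERERERERERERERERERERERERERERERERERERERERERERERERERERERERERERERERERERERERER"/>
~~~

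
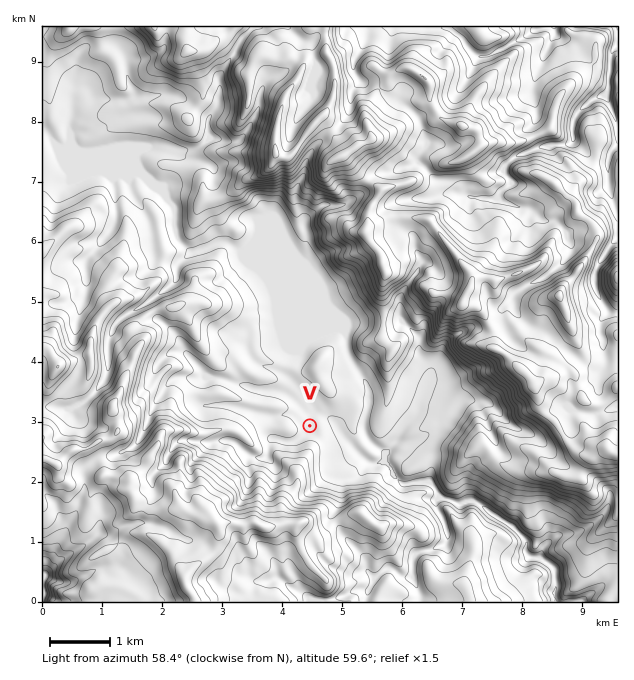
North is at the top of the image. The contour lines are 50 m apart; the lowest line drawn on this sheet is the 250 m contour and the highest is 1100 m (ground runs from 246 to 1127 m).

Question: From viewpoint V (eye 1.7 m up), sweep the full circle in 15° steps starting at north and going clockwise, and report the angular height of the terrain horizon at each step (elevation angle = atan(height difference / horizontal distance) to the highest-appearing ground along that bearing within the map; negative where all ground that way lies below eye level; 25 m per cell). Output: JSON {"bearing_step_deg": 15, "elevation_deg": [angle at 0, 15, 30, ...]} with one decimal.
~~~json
{"bearing_step_deg": 15, "elevation_deg": [7.0, 8.6, 8.7, 8.5, 7.8, 9.3, 6.7, 4.2, 1.1, 5.4, 12.6, 10.1, 16.7, 17.2, 17.2, 15.6, 14.5, 11.8, 9.4, 8.0, 6.0, 5.4, 2.3, 4.6]}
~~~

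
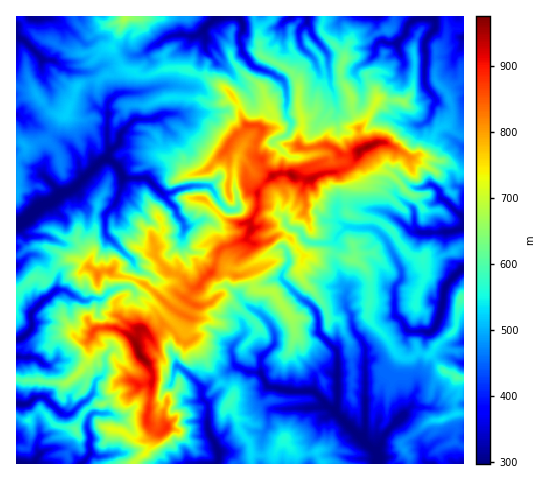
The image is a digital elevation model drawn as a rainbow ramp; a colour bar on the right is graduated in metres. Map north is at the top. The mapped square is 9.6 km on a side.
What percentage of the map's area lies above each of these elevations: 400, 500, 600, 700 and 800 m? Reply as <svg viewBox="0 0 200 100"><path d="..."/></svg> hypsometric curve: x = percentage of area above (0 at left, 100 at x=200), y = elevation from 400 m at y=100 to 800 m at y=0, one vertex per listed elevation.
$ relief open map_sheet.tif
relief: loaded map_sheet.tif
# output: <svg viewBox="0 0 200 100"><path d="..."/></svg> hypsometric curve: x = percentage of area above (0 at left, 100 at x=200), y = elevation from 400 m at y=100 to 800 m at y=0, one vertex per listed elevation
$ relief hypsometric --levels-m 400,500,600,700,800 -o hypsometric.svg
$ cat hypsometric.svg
<svg viewBox="0 0 200 100"><path d="M168 100l-54-25-50-25-27-25-20-25"/></svg>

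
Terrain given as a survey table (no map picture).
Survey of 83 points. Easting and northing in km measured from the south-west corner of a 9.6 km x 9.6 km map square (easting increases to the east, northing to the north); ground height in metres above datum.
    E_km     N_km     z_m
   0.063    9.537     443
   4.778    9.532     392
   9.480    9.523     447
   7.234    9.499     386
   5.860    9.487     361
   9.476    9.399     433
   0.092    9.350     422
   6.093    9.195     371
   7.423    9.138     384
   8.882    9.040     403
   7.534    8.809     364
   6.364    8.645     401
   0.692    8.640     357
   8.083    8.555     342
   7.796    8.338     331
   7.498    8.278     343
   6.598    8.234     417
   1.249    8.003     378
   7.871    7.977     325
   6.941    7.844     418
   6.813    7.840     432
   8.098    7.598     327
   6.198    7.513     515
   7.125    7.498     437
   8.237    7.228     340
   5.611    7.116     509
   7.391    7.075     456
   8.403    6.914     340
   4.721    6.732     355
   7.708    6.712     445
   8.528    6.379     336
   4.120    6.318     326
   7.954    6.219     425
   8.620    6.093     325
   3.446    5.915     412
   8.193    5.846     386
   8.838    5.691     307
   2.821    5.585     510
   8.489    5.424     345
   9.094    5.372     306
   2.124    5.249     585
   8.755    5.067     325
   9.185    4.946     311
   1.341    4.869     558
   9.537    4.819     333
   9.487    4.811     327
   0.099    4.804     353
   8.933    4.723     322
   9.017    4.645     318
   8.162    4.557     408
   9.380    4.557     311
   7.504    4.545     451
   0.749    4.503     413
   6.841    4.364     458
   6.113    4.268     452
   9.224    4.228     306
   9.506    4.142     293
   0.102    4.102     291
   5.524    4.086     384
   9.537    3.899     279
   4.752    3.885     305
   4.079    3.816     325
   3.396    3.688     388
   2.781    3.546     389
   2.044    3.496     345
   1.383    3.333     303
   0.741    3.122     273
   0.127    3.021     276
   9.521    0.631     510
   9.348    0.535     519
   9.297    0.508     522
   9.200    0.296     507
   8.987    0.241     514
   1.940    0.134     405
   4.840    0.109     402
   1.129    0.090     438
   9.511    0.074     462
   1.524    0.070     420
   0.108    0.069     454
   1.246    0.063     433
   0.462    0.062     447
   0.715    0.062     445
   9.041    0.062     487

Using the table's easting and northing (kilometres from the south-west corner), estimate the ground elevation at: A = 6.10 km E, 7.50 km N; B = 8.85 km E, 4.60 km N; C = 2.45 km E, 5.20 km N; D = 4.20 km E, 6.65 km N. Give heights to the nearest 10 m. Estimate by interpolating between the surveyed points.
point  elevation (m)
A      520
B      330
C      560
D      300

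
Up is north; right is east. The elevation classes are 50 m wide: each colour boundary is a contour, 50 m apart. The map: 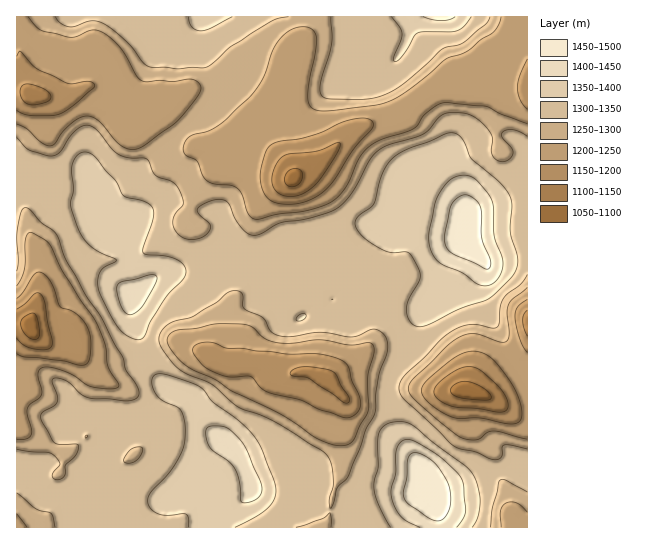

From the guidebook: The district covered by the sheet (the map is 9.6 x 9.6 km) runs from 1080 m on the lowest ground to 1470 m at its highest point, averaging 1300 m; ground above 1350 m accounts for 18.2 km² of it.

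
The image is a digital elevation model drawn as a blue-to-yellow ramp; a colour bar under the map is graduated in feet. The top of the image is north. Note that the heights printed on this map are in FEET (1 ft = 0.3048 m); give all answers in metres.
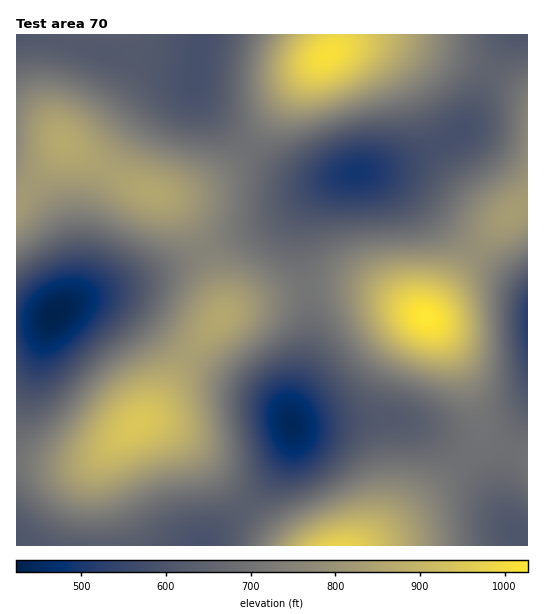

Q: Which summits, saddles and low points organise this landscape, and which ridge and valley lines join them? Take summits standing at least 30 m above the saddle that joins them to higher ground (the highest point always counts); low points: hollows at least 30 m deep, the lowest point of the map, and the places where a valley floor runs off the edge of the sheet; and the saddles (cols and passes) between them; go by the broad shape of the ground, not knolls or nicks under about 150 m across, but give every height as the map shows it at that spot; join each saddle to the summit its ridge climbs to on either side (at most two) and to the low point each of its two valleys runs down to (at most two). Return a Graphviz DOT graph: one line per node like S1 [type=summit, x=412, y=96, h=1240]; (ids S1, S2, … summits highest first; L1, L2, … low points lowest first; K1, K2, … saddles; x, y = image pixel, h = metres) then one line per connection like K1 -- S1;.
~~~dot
graph terrain {
  S1 [type=summit, x=426, y=317, h=313];
  S2 [type=summit, x=329, y=55, h=308];
  S3 [type=summit, x=339, y=545, h=299];
  S4 [type=summit, x=138, y=424, h=289];
  S5 [type=summit, x=63, y=143, h=264];
  L1 [type=low, x=55, y=313, h=129];
  L2 [type=low, x=291, y=424, h=134];
  L3 [type=low, x=357, y=173, h=150];
  L4 [type=low, x=527, y=323, h=157];
  L5 [type=low, x=197, y=64, h=179];
  K1 [type=saddle, x=190, y=353, h=254];
  K2 [type=saddle, x=29, y=189, h=249];
  K3 [type=saddle, x=475, y=251, h=241];
  K4 [type=saddle, x=202, y=251, h=229];
  K5 [type=saddle, x=307, y=289, h=215];
  K6 [type=saddle, x=247, y=148, h=211];
  K7 [type=saddle, x=465, y=460, h=210];
  K8 [type=saddle, x=490, y=72, h=198];
  K9 [type=saddle, x=246, y=507, h=193];
  K1 -- S4;
  K1 -- L1;
  K1 -- L2;
  K2 -- S5;
  K2 -- L1;
  K2 -- L5;
  K3 -- S1;
  K3 -- L3;
  K3 -- L4;
  K4 -- S4;
  K4 -- S5;
  K4 -- L1;
  K4 -- L3;
  K5 -- S1;
  K5 -- S4;
  K5 -- L2;
  K5 -- L3;
  K6 -- S2;
  K6 -- S5;
  K6 -- L3;
  K6 -- L5;
  K7 -- S1;
  K7 -- S3;
  K7 -- L2;
  K7 -- L4;
  K8 -- S1;
  K8 -- S2;
  K8 -- L3;
  K9 -- S3;
  K9 -- S4;
  K9 -- L2;
}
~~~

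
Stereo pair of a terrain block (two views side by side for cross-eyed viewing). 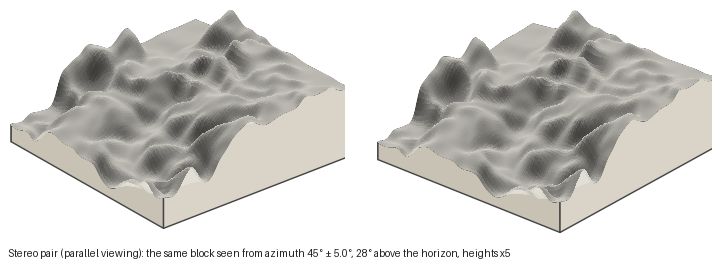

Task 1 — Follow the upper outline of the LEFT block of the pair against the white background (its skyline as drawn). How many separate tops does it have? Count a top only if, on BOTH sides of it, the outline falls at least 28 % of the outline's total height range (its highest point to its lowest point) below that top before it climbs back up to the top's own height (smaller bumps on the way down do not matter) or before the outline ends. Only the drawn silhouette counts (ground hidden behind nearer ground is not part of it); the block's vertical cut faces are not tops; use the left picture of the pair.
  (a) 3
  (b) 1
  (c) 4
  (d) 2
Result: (b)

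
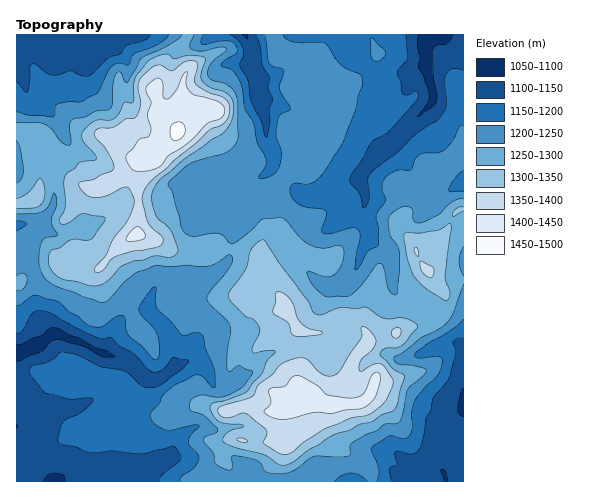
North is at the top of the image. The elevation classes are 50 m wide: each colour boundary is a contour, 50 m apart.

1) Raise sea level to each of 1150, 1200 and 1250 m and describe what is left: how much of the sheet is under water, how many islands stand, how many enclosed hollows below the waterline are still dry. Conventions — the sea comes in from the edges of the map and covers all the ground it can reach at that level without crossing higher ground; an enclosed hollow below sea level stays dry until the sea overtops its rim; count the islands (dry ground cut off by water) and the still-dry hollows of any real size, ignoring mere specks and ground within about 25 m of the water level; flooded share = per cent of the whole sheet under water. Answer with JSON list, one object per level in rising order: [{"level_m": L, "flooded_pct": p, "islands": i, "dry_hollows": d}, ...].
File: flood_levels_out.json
[{"level_m": 1150, "flooded_pct": 15, "islands": 0, "dry_hollows": 0}, {"level_m": 1200, "flooded_pct": 34, "islands": 0, "dry_hollows": 0}, {"level_m": 1250, "flooded_pct": 60, "islands": 0, "dry_hollows": 0}]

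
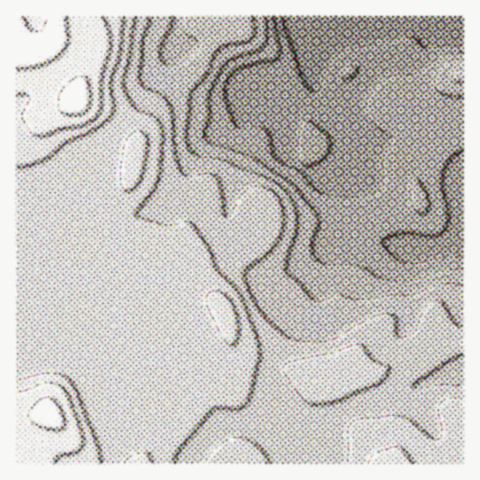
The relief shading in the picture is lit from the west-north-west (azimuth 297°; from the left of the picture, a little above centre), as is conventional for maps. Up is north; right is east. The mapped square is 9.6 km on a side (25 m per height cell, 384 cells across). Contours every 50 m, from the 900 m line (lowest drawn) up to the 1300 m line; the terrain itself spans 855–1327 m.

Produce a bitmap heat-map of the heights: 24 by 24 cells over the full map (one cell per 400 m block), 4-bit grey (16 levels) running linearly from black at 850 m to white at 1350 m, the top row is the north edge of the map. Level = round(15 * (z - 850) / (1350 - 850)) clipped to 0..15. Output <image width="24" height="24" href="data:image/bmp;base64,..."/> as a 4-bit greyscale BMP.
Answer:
<image width="24" height="24" href="data:image/bmp;base64,Qk2WAQAAAAAAAHYAAAAoAAAAGAAAABgAAAABAAQAAAAAACABAAATCwAAEwsAABAAAAAAAAAAAAAAABEREQAiIiIAMzMzAERERABVVVUAZmZmAHd3dwCIiIgAmZmZAKqqqgC7u7sAzMzMAN3d3QDu7u4A////ANzMuqqZmqmZmau6qt3cqZqpmZmZmaqqmt7bmZmqmZmZmZmZmt3amZmZmpmZmZiIibu5mZmZmpmaqqmId5mZmZmZmqmZqqmZh5mZmZmZqqiIiJiImJmZmZmZq5h3d4h4iJmZmZmZu4d2Zmd3h5mZmZmZqXZmZlVVZpmZmZmZmHdlVVQzRJmZmZqqmIhlREMzM5mZmZmZiIl1RDMzMpmZmZmZiIl1REREQ5mZmqmIh4hkMzNFQqmZmrmHd2VDIiNEM7upmrqGZVQzMiNEM8y6qrp1RDMzMiMzM83duql2QzMzIiRDNM3uyph2QzMyIjRERN3eyod2UzMxIzM0Vu7d2oZmZDMhEjIiNe7t24ZmZmQgARIiEe7ty5dmZmQQAAAREA=="/>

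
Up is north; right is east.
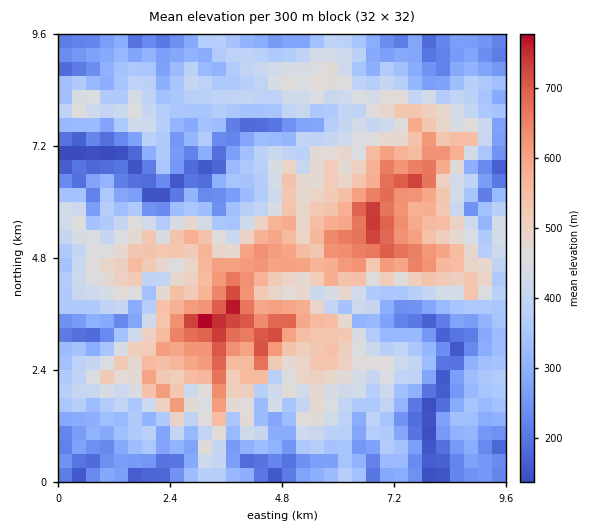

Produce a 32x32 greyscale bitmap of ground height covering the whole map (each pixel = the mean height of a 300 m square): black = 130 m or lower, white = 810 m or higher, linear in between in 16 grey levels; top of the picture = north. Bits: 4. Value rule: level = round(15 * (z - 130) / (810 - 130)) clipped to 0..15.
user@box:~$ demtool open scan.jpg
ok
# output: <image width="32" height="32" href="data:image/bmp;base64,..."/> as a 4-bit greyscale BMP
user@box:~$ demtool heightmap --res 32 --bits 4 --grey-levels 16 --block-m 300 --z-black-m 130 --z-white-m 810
<image width="32" height="32" href="data:image/bmp;base64,Qk12AgAAAAAAAHYAAAAoAAAAIAAAACAAAAABAAQAAAAAAAACAAATCwAAEwsAABAAAAAAAAAAAAAAABEREQAiIiIAMzMzAERERABVVVUAZmZmAHd3dwCIiIgAmZmZAKqqqgC7u7sAzMzMAN3d3QDu7u4A////ACEjMRE0VUQhI0RVI0IBIzIyEjMxI2YxEhIzVCRCESMyIyI0U0N2NEQ1VVM1UxE0ISNDVWNkZ0dkRmZjVTEDRDI0RUVFhnlYQ0d3ZGUxA1REVUVlaLh7h0dWh2VWQgFFRVZnZ5uWe4hmd4d3VlQRNFVWeXipiayZlniId2dmMTRVVmeYmaq8mcmImYd3ZkIUVUVFeJurvbrbmJmHZWVCEkQhElaJvM3M3amZl1REMSI0I0Qjab3u3bzKmYRDIhIzRVVWZFmrveyrqoZWZCM0VVVWZ3dYmavbmHhnh1VVZ3l2VniJZoiby6mImpl4eJmJhVZ4iZh4q6u6qqq7m6y6mIZWd4mZmaiKu6mbvM3MuphWZ3Z4l5qXaKqYq8zcu5iHV3dVZ3V4dVaKqJqs3LqZhkd2NVUyRUJVZ5iZrNy6qWNVVSUzACQiNFaYiZvMu6l1JCE0IRISFFVXmImJrN3IdjIRESAlMRFFZ4aJiKy8ynQhAAABRTJBNWZmh4eaqbunUxEhI2U0UiNERmZneIm5mWNEQ1ZlQ1QhEjM1Z2Z6mHdjZ2ZnZVVVVVVmVWZ4mYh2VVd1V2VVZmZmdnZnd3Z1ZlNVRFZkVmVVZ3d3dlZUM0VVEiRVU0ZEVmd3d2VFVDJEMyMzQ0M0RWZlVndmMzMiMyIiI0EiI1VUQzNWZUIjEjMy"/>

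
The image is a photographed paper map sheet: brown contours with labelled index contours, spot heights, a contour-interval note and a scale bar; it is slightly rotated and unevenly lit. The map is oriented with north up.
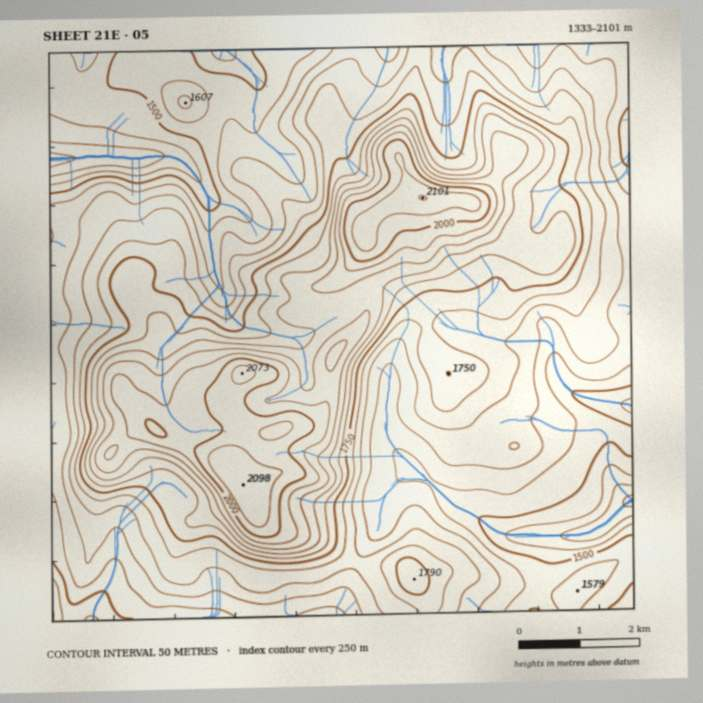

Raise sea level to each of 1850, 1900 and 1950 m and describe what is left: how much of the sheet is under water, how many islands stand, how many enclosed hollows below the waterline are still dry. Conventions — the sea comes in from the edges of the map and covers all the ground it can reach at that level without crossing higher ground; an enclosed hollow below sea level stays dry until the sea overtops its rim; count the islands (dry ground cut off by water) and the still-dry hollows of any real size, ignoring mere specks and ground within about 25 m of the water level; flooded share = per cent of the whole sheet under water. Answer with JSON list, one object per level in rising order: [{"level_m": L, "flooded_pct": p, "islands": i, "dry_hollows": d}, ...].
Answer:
[{"level_m": 1850, "flooded_pct": 80, "islands": 1, "dry_hollows": 0}, {"level_m": 1900, "flooded_pct": 85, "islands": 2, "dry_hollows": 0}, {"level_m": 1950, "flooded_pct": 90, "islands": 2, "dry_hollows": 0}]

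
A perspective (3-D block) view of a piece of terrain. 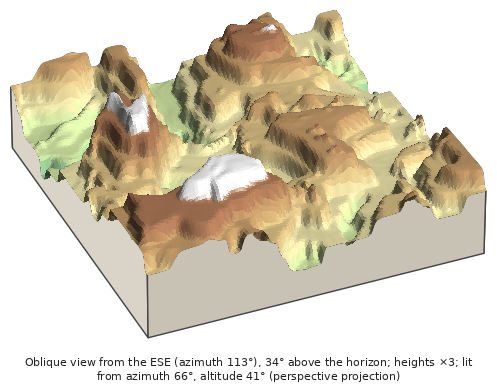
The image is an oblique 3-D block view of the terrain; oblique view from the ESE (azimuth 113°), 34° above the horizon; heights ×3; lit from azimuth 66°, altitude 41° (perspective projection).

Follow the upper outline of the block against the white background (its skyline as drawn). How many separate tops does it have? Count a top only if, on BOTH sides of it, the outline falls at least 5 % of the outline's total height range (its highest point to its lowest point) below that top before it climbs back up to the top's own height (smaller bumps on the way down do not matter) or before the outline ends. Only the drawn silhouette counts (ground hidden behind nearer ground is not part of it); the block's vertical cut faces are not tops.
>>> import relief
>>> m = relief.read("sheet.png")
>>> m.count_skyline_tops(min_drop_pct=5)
5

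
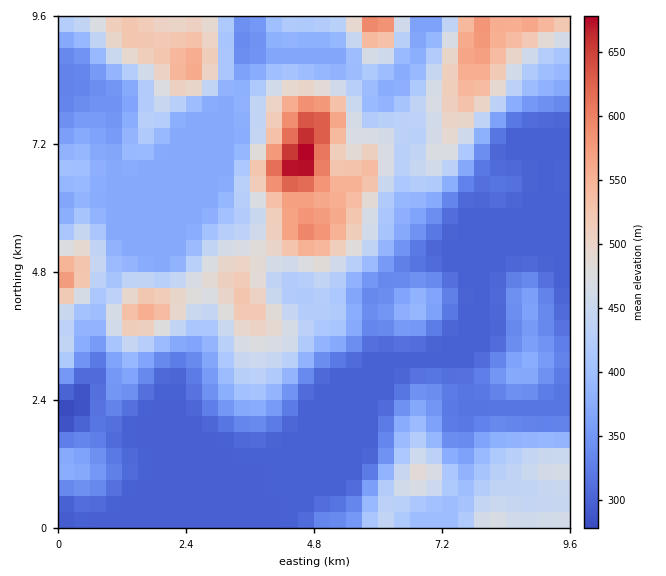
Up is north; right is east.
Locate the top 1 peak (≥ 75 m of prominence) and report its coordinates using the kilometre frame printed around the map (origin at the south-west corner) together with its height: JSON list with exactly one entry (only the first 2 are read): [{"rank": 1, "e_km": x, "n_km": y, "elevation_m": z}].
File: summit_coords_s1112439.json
[{"rank": 1, "e_km": 4.54, "n_km": 6.86, "elevation_m": 695}]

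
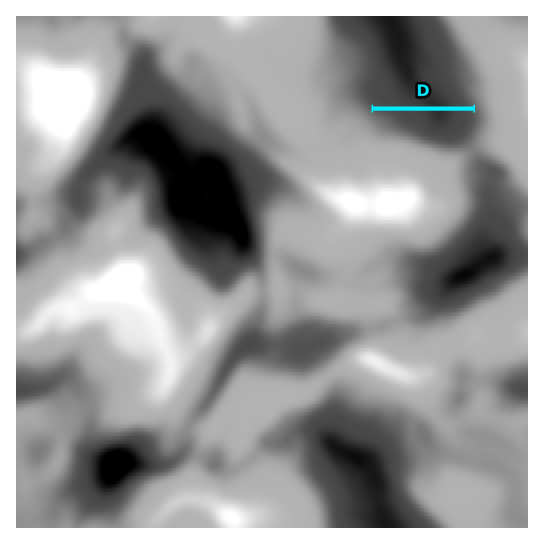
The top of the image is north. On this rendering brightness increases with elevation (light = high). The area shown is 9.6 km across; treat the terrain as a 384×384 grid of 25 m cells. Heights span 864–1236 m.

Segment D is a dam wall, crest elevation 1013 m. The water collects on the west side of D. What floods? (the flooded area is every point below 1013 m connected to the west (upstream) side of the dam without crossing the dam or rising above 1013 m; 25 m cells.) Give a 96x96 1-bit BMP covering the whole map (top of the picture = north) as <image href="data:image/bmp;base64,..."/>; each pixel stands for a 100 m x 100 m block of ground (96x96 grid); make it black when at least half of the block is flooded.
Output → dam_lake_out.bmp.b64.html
<image width="96" height="96" href="data:image/bmp;base64,Qk2+BAAAAAAAAD4AAAAoAAAAYAAAAGAAAAABAAEAAAAAAIAEAAATCwAAEwsAAAIAAAAAAAAA////AAAAAAAAAAAAAAAAAAAAAAAAAAAAAAAAAAAAAAAAAAAAAAAAAAAAAAAAAAAAAAAAAAAAAAAAAAAAAAAAAAAAAAAAAAAAAAAAAAAAAAAAAAAAAAAAAAAAAAAAAAAAAAAAAAAAAAAAAAAAAAAAAAAAAAAAAAAAAAAAAAAAAAAAAAAAAAAAAAAAAAAAAAAAAAAAAAAAAAAAAAAAAAAAAAAAAAAAAAAAAAAAAAAAAAAAAAAAAAAAAAAAAAAAAAAAAAAAAAAAAAAAAAAAAAAAAAAAAAAAAAAAAAAAAAAAAAAAAAAAAAAAAAAAAAAAAAAAAAAAAAAAAAAAAAAAAAAAAAAAAAAAAAAAAAAAAAAAAAAAAAAAAAAAAAAAAAAAAAAAAAAAAAAAAAAAAAAAAAAAAAAAAAAAAAAAAAAAAAAAAAAAAAAAAAAAAAAAAAAAAAAAAAAAAAAAAAAAAAAAAAAAAAAAAAAAAAAAAAAAAAAAAAAAAAAAAAAAAAAAAAAAAAAAAAAAAAAAAAAAAAAAAAAAAAAAAAAAAAAAAAAAAAAAAAAAAAAAAAAAAAAAAAAAAAAAAAAAAAAAAAAAAAAAAAAAAAAAAAAAAAAAAAAAAAAAAAAAAAAAAAAAAAAAAAAAAAAAAAAAAAAAAAAAAAAAAAAAAAAAAAAAAAAAAAAAAAAAAAAAAAAAAAAAAAAAAAAAAAAAAAAAAAAAAAAAAAAAAAAAAAAAAAAAAAAAAAAAAAAAAAAAAAAAAAAAAAAAAAAAAAAAAAAAAAAAAAAAAAAAAAAAAAAAAAAAAAAAAAAAAAAAAAAAAAAAAAAAAAAAAAAAAAAAAAAAAAAAAAAAAAAAAAAAAAAAAAAAAAAAAAAAAAAAAAAAAAAAAAAAAAAAAAAAAAAAAAAAAAAAAAAAAAAAAAAAAAAAAAAAAAAAAAAAAAAAAAAAAAAAAAAAAAAAAAAAAAAAAAAAAAAAAAAAAAAAAAAAAAAAAAAAAAAAAAAAAAAAAAAAAAAAAAAAAAAAAAAAAAAAAAAAAAAAAAAAAAAAAAAAAAAAAAAAAAAAAAAAAAAAAAAAAAAAAAAAAAAAAAAAAAAAAAAAAAAAAAAAAAAAAAAAAAAAAAAAAAAAAAAAAAAAAAAAAAAAAAAAAAAAAAAAAAAAAAAAAAAAAAAAAAAAAAAAAAAD8AAAAAAAAAAAAAAP+AAAAAAAAAAAAAB//AAAAAAAAAAAAAH//AAAAAAAAAAAAAP//AAAAAAAAAAAAAf//AAAAAAAAAAAAAAAAAAAAAAAAAAAAAAAAAAAAAAAAAAAAAAAAAAAAAAAAAAAAAAAAAAAAAAAAAAAAAAAAAAAAAAAAAAAAAAAAAAAAAAAAAAAAAAAAAAAAAAAAAAAAAAAAAAAAAAAAAAAAAAAAAAAAAAAAAAAAAAAAAAAAAAAAAAAAAAAAAAAAAAAAAAAAAAAAAAAAAAAAAAAAAAAAAAAAAAAAAAAAAAAAAAAAAAAAAAAAAAAAAAAAAAAAAAAAAAAAAAAAAAAAAAAAAAAAAAAAAAAAAAAAAAAAAA="/>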